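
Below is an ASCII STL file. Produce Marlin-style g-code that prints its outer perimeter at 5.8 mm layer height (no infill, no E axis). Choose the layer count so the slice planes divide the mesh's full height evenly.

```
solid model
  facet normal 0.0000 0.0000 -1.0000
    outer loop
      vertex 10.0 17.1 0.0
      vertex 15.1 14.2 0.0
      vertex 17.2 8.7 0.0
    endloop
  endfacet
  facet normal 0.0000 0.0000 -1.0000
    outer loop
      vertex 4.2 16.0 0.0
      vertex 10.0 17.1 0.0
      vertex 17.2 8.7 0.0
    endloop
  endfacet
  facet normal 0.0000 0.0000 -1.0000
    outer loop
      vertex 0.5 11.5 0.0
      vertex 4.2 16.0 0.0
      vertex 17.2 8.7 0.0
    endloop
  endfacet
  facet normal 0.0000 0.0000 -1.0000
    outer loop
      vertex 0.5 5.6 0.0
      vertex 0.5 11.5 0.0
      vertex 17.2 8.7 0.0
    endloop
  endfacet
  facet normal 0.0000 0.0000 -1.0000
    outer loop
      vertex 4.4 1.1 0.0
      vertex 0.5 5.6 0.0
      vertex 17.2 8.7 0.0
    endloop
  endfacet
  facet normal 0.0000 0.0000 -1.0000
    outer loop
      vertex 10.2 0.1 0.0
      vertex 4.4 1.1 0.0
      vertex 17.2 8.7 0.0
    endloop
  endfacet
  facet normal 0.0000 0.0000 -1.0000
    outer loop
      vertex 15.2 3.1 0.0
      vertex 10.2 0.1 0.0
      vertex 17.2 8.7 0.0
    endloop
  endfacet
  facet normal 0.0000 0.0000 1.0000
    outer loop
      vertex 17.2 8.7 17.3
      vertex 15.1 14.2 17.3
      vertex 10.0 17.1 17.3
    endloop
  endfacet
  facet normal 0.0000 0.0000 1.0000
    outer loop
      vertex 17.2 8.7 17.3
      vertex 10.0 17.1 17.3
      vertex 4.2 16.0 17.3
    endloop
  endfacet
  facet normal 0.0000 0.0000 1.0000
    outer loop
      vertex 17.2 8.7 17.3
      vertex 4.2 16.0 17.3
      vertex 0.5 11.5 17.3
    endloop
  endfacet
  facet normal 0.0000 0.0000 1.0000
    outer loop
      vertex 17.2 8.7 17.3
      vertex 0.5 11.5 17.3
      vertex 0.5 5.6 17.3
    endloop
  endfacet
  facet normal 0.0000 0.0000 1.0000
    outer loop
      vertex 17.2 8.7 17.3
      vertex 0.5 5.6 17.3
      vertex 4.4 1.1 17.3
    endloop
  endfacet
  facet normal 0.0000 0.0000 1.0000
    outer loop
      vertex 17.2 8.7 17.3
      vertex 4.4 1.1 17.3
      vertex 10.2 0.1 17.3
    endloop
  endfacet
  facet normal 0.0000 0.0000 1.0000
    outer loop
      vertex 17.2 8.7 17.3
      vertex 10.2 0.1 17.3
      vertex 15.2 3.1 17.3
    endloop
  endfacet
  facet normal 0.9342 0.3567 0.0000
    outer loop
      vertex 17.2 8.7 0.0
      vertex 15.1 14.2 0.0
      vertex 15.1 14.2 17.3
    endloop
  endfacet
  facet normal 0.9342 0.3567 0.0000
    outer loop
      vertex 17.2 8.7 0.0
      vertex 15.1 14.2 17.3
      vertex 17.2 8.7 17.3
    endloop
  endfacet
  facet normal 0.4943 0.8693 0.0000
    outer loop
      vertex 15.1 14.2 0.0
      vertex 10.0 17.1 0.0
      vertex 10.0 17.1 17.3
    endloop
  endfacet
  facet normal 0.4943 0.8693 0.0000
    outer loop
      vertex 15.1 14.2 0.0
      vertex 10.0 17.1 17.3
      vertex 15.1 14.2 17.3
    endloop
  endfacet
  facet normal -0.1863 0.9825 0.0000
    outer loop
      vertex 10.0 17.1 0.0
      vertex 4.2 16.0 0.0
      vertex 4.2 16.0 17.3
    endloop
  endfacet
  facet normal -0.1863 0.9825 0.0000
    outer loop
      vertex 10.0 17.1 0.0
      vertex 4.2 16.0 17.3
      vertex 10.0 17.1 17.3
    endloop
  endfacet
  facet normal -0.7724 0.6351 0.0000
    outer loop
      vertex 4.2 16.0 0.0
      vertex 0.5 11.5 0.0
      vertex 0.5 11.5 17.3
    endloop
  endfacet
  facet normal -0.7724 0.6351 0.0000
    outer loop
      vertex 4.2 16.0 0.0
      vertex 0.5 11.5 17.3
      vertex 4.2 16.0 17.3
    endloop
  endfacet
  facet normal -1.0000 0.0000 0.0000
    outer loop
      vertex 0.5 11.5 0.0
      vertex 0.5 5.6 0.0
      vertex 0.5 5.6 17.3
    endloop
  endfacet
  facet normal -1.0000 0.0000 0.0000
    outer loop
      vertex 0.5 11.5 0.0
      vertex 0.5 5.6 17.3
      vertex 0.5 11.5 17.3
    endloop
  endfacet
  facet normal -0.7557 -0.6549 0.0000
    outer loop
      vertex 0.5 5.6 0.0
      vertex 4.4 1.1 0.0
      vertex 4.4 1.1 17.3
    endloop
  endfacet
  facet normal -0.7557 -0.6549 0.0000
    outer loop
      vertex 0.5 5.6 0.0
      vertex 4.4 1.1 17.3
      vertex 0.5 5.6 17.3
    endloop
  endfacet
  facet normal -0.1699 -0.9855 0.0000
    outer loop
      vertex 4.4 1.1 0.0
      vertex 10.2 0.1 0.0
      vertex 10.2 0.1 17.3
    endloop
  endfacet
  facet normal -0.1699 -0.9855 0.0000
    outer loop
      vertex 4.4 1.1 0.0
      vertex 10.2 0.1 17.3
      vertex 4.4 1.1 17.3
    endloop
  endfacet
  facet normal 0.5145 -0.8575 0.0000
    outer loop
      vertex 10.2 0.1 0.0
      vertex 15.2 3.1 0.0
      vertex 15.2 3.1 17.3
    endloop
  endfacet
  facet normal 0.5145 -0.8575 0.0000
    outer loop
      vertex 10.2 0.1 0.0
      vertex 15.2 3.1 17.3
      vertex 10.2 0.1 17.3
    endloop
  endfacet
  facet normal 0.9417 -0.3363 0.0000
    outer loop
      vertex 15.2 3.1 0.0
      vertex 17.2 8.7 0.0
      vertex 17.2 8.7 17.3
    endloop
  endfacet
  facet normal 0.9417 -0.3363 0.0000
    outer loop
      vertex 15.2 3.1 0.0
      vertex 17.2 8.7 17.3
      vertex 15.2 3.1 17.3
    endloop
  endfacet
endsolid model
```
; perimeter-only toolpath
G21 ; units = mm
G90 ; absolute positioning
G28 ; home
; layer 1
G0 Z5.8
G0 X17.2 Y8.7
G1 X15.1 Y14.2
G1 X10.0 Y17.1
G1 X4.2 Y16.0
G1 X0.5 Y11.5
G1 X0.5 Y5.6
G1 X4.4 Y1.1
G1 X10.2 Y0.1
G1 X15.2 Y3.1
G1 X17.2 Y8.7
; layer 2
G0 Z11.5
G0 X17.2 Y8.7
G1 X15.1 Y14.2
G1 X10.0 Y17.1
G1 X4.2 Y16.0
G1 X0.5 Y11.5
G1 X0.5 Y5.6
G1 X4.4 Y1.1
G1 X10.2 Y0.1
G1 X15.2 Y3.1
G1 X17.2 Y8.7
; layer 3
G0 Z17.3
G0 X17.2 Y8.7
G1 X15.1 Y14.2
G1 X10.0 Y17.1
G1 X4.2 Y16.0
G1 X0.5 Y11.5
G1 X0.5 Y5.6
G1 X4.4 Y1.1
G1 X10.2 Y0.1
G1 X15.2 Y3.1
G1 X17.2 Y8.7
M2 ; end

The solid is a regular 9-sided prism (a cylinder approximated with 9 flat sides), circumscribed radius ≈ 8.6 mm, height ≈ 17.3 mm. Slicing at Δz = 5.8 mm — 3 equal slices spanning the solid's height, so layer i sits at z = i·h/3 — gives 3 non-empty perimeters. Each is a 9-segment closed polygon; G0 lifts to the layer z and rapids to the start vertex, then G1 traces the edges.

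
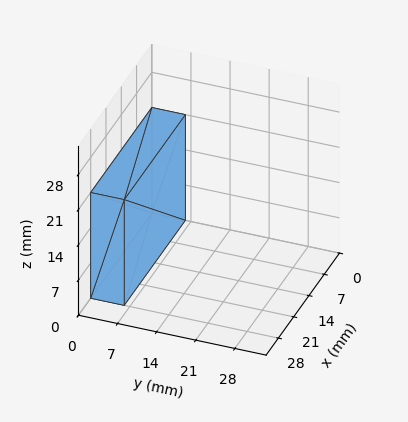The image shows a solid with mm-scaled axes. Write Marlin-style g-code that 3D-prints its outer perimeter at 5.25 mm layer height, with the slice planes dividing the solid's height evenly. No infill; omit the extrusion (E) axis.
Reading the render: the shape is a rectangular box, roughly 28 × 6 mm footprint and 21 mm tall (dimensions read to the nearest mm from the axis ticks). For the g-code, the solid's height is divided into equal slices at the stated Δz and each level perimeter traced with G1 moves after a G0 lift.

; perimeter-only toolpath
G21 ; units = mm
G90 ; absolute positioning
G28 ; home
; layer 1
G0 Z5.25
G0 X0.00 Y0.00
G1 X28.00 Y0.00
G1 X28.00 Y6.00
G1 X0.00 Y6.00
G1 X0.00 Y0.00
; layer 2
G0 Z10.50
G0 X0.00 Y0.00
G1 X28.00 Y0.00
G1 X28.00 Y6.00
G1 X0.00 Y6.00
G1 X0.00 Y0.00
; layer 3
G0 Z15.75
G0 X0.00 Y0.00
G1 X28.00 Y0.00
G1 X28.00 Y6.00
G1 X0.00 Y6.00
G1 X0.00 Y0.00
; layer 4
G0 Z21.00
G0 X0.00 Y0.00
G1 X28.00 Y0.00
G1 X28.00 Y6.00
G1 X0.00 Y6.00
G1 X0.00 Y0.00
M2 ; end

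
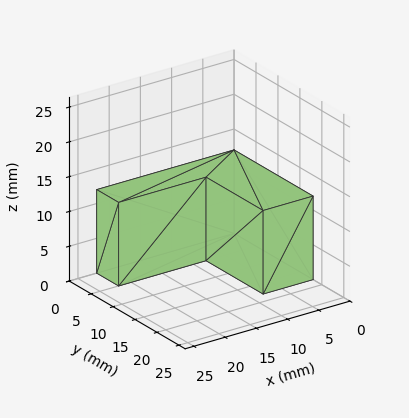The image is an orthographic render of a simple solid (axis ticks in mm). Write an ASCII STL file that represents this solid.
Reading the render: the shape is an L-shaped prism: outer 22 × 18 mm, arm thicknesses ≈ 5 mm (horizontal) and 8 mm (vertical), extruded 12 mm in z (dimensions read to the nearest mm from the axis ticks). For the STL, each face is triangulated and given an outward normal.

solid part
  facet normal 0.0000 0.0000 -1.0000
    outer loop
      vertex 22.0 5.0 0.0
      vertex 22.0 0.0 0.0
      vertex 0.0 0.0 0.0
    endloop
  endfacet
  facet normal 0.0000 0.0000 -1.0000
    outer loop
      vertex 8.0 5.0 0.0
      vertex 22.0 5.0 0.0
      vertex 0.0 0.0 0.0
    endloop
  endfacet
  facet normal 0.0000 0.0000 -1.0000
    outer loop
      vertex 8.0 18.0 0.0
      vertex 8.0 5.0 0.0
      vertex 0.0 0.0 0.0
    endloop
  endfacet
  facet normal 0.0000 0.0000 -1.0000
    outer loop
      vertex 0.0 18.0 0.0
      vertex 8.0 18.0 0.0
      vertex 0.0 0.0 0.0
    endloop
  endfacet
  facet normal 0.0000 0.0000 1.0000
    outer loop
      vertex 0.0 0.0 12.0
      vertex 22.0 0.0 12.0
      vertex 22.0 5.0 12.0
    endloop
  endfacet
  facet normal 0.0000 0.0000 1.0000
    outer loop
      vertex 0.0 0.0 12.0
      vertex 22.0 5.0 12.0
      vertex 8.0 5.0 12.0
    endloop
  endfacet
  facet normal 0.0000 0.0000 1.0000
    outer loop
      vertex 0.0 0.0 12.0
      vertex 8.0 5.0 12.0
      vertex 8.0 18.0 12.0
    endloop
  endfacet
  facet normal 0.0000 0.0000 1.0000
    outer loop
      vertex 0.0 0.0 12.0
      vertex 8.0 18.0 12.0
      vertex 0.0 18.0 12.0
    endloop
  endfacet
  facet normal 0.0000 -1.0000 0.0000
    outer loop
      vertex 0.0 0.0 0.0
      vertex 22.0 0.0 0.0
      vertex 22.0 0.0 12.0
    endloop
  endfacet
  facet normal 0.0000 -1.0000 0.0000
    outer loop
      vertex 0.0 0.0 0.0
      vertex 22.0 0.0 12.0
      vertex 0.0 0.0 12.0
    endloop
  endfacet
  facet normal 1.0000 0.0000 0.0000
    outer loop
      vertex 22.0 0.0 0.0
      vertex 22.0 5.0 0.0
      vertex 22.0 5.0 12.0
    endloop
  endfacet
  facet normal 1.0000 0.0000 0.0000
    outer loop
      vertex 22.0 0.0 0.0
      vertex 22.0 5.0 12.0
      vertex 22.0 0.0 12.0
    endloop
  endfacet
  facet normal 0.0000 1.0000 0.0000
    outer loop
      vertex 22.0 5.0 0.0
      vertex 8.0 5.0 0.0
      vertex 8.0 5.0 12.0
    endloop
  endfacet
  facet normal 0.0000 1.0000 0.0000
    outer loop
      vertex 22.0 5.0 0.0
      vertex 8.0 5.0 12.0
      vertex 22.0 5.0 12.0
    endloop
  endfacet
  facet normal 1.0000 0.0000 0.0000
    outer loop
      vertex 8.0 5.0 0.0
      vertex 8.0 18.0 0.0
      vertex 8.0 18.0 12.0
    endloop
  endfacet
  facet normal 1.0000 0.0000 0.0000
    outer loop
      vertex 8.0 5.0 0.0
      vertex 8.0 18.0 12.0
      vertex 8.0 5.0 12.0
    endloop
  endfacet
  facet normal 0.0000 1.0000 0.0000
    outer loop
      vertex 8.0 18.0 0.0
      vertex 0.0 18.0 0.0
      vertex 0.0 18.0 12.0
    endloop
  endfacet
  facet normal 0.0000 1.0000 0.0000
    outer loop
      vertex 8.0 18.0 0.0
      vertex 0.0 18.0 12.0
      vertex 8.0 18.0 12.0
    endloop
  endfacet
  facet normal -1.0000 0.0000 0.0000
    outer loop
      vertex 0.0 18.0 0.0
      vertex 0.0 0.0 0.0
      vertex 0.0 0.0 12.0
    endloop
  endfacet
  facet normal -1.0000 0.0000 0.0000
    outer loop
      vertex 0.0 18.0 0.0
      vertex 0.0 0.0 12.0
      vertex 0.0 18.0 12.0
    endloop
  endfacet
endsolid part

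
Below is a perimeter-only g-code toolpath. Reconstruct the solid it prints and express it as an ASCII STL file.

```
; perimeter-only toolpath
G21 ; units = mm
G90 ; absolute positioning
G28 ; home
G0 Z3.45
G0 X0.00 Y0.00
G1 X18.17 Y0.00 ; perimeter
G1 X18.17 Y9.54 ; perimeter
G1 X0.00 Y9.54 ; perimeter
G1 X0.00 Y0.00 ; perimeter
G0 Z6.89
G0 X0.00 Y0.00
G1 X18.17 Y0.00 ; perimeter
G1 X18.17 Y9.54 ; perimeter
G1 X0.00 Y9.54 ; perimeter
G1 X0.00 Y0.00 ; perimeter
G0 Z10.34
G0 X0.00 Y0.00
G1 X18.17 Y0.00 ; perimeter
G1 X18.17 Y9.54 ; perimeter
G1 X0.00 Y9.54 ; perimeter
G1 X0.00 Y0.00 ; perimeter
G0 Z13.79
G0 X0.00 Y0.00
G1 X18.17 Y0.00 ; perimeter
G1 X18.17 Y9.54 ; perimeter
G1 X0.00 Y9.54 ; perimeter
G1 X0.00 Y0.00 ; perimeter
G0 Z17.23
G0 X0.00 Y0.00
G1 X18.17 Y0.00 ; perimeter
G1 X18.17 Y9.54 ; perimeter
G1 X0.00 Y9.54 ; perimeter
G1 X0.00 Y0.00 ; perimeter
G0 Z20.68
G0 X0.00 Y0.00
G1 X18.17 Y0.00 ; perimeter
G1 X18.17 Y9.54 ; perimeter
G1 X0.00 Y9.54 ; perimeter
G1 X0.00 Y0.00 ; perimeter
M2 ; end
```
solid part
  facet normal 0.0000 0.0000 -1.0000
    outer loop
      vertex 18.17 9.54 0.00
      vertex 18.17 0.00 0.00
      vertex 0.00 0.00 0.00
    endloop
  endfacet
  facet normal 0.0000 0.0000 -1.0000
    outer loop
      vertex 0.00 9.54 0.00
      vertex 18.17 9.54 0.00
      vertex 0.00 0.00 0.00
    endloop
  endfacet
  facet normal 0.0000 0.0000 1.0000
    outer loop
      vertex 0.00 0.00 20.68
      vertex 18.17 0.00 20.68
      vertex 18.17 9.54 20.68
    endloop
  endfacet
  facet normal 0.0000 0.0000 1.0000
    outer loop
      vertex 0.00 0.00 20.68
      vertex 18.17 9.54 20.68
      vertex 0.00 9.54 20.68
    endloop
  endfacet
  facet normal 0.0000 -1.0000 0.0000
    outer loop
      vertex 0.00 0.00 0.00
      vertex 18.17 0.00 0.00
      vertex 18.17 0.00 20.68
    endloop
  endfacet
  facet normal 0.0000 -1.0000 0.0000
    outer loop
      vertex 0.00 0.00 0.00
      vertex 18.17 0.00 20.68
      vertex 0.00 0.00 20.68
    endloop
  endfacet
  facet normal 0.0000 1.0000 0.0000
    outer loop
      vertex 18.17 9.54 20.68
      vertex 18.17 9.54 0.00
      vertex 0.00 9.54 0.00
    endloop
  endfacet
  facet normal 0.0000 1.0000 0.0000
    outer loop
      vertex 0.00 9.54 20.68
      vertex 18.17 9.54 20.68
      vertex 0.00 9.54 0.00
    endloop
  endfacet
  facet normal -1.0000 0.0000 0.0000
    outer loop
      vertex 0.00 9.54 20.68
      vertex 0.00 9.54 0.00
      vertex 0.00 0.00 0.00
    endloop
  endfacet
  facet normal -1.0000 0.0000 0.0000
    outer loop
      vertex 0.00 0.00 20.68
      vertex 0.00 9.54 20.68
      vertex 0.00 0.00 0.00
    endloop
  endfacet
  facet normal 1.0000 0.0000 0.0000
    outer loop
      vertex 18.17 0.00 0.00
      vertex 18.17 9.54 0.00
      vertex 18.17 9.54 20.68
    endloop
  endfacet
  facet normal 1.0000 0.0000 0.0000
    outer loop
      vertex 18.17 0.00 0.00
      vertex 18.17 9.54 20.68
      vertex 18.17 0.00 20.68
    endloop
  endfacet
endsolid part

The G0 Z moves step by Δz≈3.45 mm. Every layer's G1 loop is the same polygon, so the solid is a straight extrusion of it from z=0 to z≈20.7. Closing with flat bottom and top caps and triangulating gives 12 facets — a rectangular box, roughly 18.2 × 9.54 mm footprint and 20.7 mm tall.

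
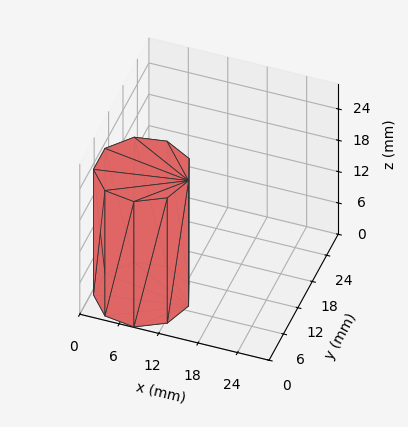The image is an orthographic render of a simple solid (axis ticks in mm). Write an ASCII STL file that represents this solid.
Reading the render: the shape is a regular 9-sided prism (a cylinder approximated with 9 flat sides), circumscribed radius ≈ 7 mm, height ≈ 24 mm (dimensions read to the nearest mm from the axis ticks). For the STL, each face is triangulated and given an outward normal.

solid part
  facet normal 0.0000 0.0000 -1.0000
    outer loop
      vertex 8.2 13.9 0.0
      vertex 12.4 11.5 0.0
      vertex 14.0 7.0 0.0
    endloop
  endfacet
  facet normal 0.0000 0.0000 -1.0000
    outer loop
      vertex 3.5 13.1 0.0
      vertex 8.2 13.9 0.0
      vertex 14.0 7.0 0.0
    endloop
  endfacet
  facet normal 0.0000 0.0000 -1.0000
    outer loop
      vertex 0.4 9.4 0.0
      vertex 3.5 13.1 0.0
      vertex 14.0 7.0 0.0
    endloop
  endfacet
  facet normal 0.0000 0.0000 -1.0000
    outer loop
      vertex 0.4 4.6 0.0
      vertex 0.4 9.4 0.0
      vertex 14.0 7.0 0.0
    endloop
  endfacet
  facet normal 0.0000 0.0000 -1.0000
    outer loop
      vertex 3.5 0.9 0.0
      vertex 0.4 4.6 0.0
      vertex 14.0 7.0 0.0
    endloop
  endfacet
  facet normal 0.0000 0.0000 -1.0000
    outer loop
      vertex 8.2 0.1 0.0
      vertex 3.5 0.9 0.0
      vertex 14.0 7.0 0.0
    endloop
  endfacet
  facet normal 0.0000 0.0000 -1.0000
    outer loop
      vertex 12.4 2.5 0.0
      vertex 8.2 0.1 0.0
      vertex 14.0 7.0 0.0
    endloop
  endfacet
  facet normal 0.0000 0.0000 1.0000
    outer loop
      vertex 14.0 7.0 24.0
      vertex 12.4 11.5 24.0
      vertex 8.2 13.9 24.0
    endloop
  endfacet
  facet normal 0.0000 0.0000 1.0000
    outer loop
      vertex 14.0 7.0 24.0
      vertex 8.2 13.9 24.0
      vertex 3.5 13.1 24.0
    endloop
  endfacet
  facet normal 0.0000 0.0000 1.0000
    outer loop
      vertex 14.0 7.0 24.0
      vertex 3.5 13.1 24.0
      vertex 0.4 9.4 24.0
    endloop
  endfacet
  facet normal 0.0000 0.0000 1.0000
    outer loop
      vertex 14.0 7.0 24.0
      vertex 0.4 9.4 24.0
      vertex 0.4 4.6 24.0
    endloop
  endfacet
  facet normal 0.0000 0.0000 1.0000
    outer loop
      vertex 14.0 7.0 24.0
      vertex 0.4 4.6 24.0
      vertex 3.5 0.9 24.0
    endloop
  endfacet
  facet normal 0.0000 0.0000 1.0000
    outer loop
      vertex 14.0 7.0 24.0
      vertex 3.5 0.9 24.0
      vertex 8.2 0.1 24.0
    endloop
  endfacet
  facet normal 0.0000 0.0000 1.0000
    outer loop
      vertex 14.0 7.0 24.0
      vertex 8.2 0.1 24.0
      vertex 12.4 2.5 24.0
    endloop
  endfacet
  facet normal 0.9422 0.3350 0.0000
    outer loop
      vertex 14.0 7.0 0.0
      vertex 12.4 11.5 0.0
      vertex 12.4 11.5 24.0
    endloop
  endfacet
  facet normal 0.9422 0.3350 0.0000
    outer loop
      vertex 14.0 7.0 0.0
      vertex 12.4 11.5 24.0
      vertex 14.0 7.0 24.0
    endloop
  endfacet
  facet normal 0.4961 0.8682 0.0000
    outer loop
      vertex 12.4 11.5 0.0
      vertex 8.2 13.9 0.0
      vertex 8.2 13.9 24.0
    endloop
  endfacet
  facet normal 0.4961 0.8682 0.0000
    outer loop
      vertex 12.4 11.5 0.0
      vertex 8.2 13.9 24.0
      vertex 12.4 11.5 24.0
    endloop
  endfacet
  facet normal -0.1678 0.9858 0.0000
    outer loop
      vertex 8.2 13.9 0.0
      vertex 3.5 13.1 0.0
      vertex 3.5 13.1 24.0
    endloop
  endfacet
  facet normal -0.1678 0.9858 0.0000
    outer loop
      vertex 8.2 13.9 0.0
      vertex 3.5 13.1 24.0
      vertex 8.2 13.9 24.0
    endloop
  endfacet
  facet normal -0.7665 0.6422 0.0000
    outer loop
      vertex 3.5 13.1 0.0
      vertex 0.4 9.4 0.0
      vertex 0.4 9.4 24.0
    endloop
  endfacet
  facet normal -0.7665 0.6422 0.0000
    outer loop
      vertex 3.5 13.1 0.0
      vertex 0.4 9.4 24.0
      vertex 3.5 13.1 24.0
    endloop
  endfacet
  facet normal -1.0000 0.0000 0.0000
    outer loop
      vertex 0.4 9.4 0.0
      vertex 0.4 4.6 0.0
      vertex 0.4 4.6 24.0
    endloop
  endfacet
  facet normal -1.0000 0.0000 0.0000
    outer loop
      vertex 0.4 9.4 0.0
      vertex 0.4 4.6 24.0
      vertex 0.4 9.4 24.0
    endloop
  endfacet
  facet normal -0.7665 -0.6422 0.0000
    outer loop
      vertex 0.4 4.6 0.0
      vertex 3.5 0.9 0.0
      vertex 3.5 0.9 24.0
    endloop
  endfacet
  facet normal -0.7665 -0.6422 0.0000
    outer loop
      vertex 0.4 4.6 0.0
      vertex 3.5 0.9 24.0
      vertex 0.4 4.6 24.0
    endloop
  endfacet
  facet normal -0.1678 -0.9858 0.0000
    outer loop
      vertex 3.5 0.9 0.0
      vertex 8.2 0.1 0.0
      vertex 8.2 0.1 24.0
    endloop
  endfacet
  facet normal -0.1678 -0.9858 0.0000
    outer loop
      vertex 3.5 0.9 0.0
      vertex 8.2 0.1 24.0
      vertex 3.5 0.9 24.0
    endloop
  endfacet
  facet normal 0.4961 -0.8682 0.0000
    outer loop
      vertex 8.2 0.1 0.0
      vertex 12.4 2.5 0.0
      vertex 12.4 2.5 24.0
    endloop
  endfacet
  facet normal 0.4961 -0.8682 0.0000
    outer loop
      vertex 8.2 0.1 0.0
      vertex 12.4 2.5 24.0
      vertex 8.2 0.1 24.0
    endloop
  endfacet
  facet normal 0.9422 -0.3350 0.0000
    outer loop
      vertex 12.4 2.5 0.0
      vertex 14.0 7.0 0.0
      vertex 14.0 7.0 24.0
    endloop
  endfacet
  facet normal 0.9422 -0.3350 0.0000
    outer loop
      vertex 12.4 2.5 0.0
      vertex 14.0 7.0 24.0
      vertex 12.4 2.5 24.0
    endloop
  endfacet
endsolid part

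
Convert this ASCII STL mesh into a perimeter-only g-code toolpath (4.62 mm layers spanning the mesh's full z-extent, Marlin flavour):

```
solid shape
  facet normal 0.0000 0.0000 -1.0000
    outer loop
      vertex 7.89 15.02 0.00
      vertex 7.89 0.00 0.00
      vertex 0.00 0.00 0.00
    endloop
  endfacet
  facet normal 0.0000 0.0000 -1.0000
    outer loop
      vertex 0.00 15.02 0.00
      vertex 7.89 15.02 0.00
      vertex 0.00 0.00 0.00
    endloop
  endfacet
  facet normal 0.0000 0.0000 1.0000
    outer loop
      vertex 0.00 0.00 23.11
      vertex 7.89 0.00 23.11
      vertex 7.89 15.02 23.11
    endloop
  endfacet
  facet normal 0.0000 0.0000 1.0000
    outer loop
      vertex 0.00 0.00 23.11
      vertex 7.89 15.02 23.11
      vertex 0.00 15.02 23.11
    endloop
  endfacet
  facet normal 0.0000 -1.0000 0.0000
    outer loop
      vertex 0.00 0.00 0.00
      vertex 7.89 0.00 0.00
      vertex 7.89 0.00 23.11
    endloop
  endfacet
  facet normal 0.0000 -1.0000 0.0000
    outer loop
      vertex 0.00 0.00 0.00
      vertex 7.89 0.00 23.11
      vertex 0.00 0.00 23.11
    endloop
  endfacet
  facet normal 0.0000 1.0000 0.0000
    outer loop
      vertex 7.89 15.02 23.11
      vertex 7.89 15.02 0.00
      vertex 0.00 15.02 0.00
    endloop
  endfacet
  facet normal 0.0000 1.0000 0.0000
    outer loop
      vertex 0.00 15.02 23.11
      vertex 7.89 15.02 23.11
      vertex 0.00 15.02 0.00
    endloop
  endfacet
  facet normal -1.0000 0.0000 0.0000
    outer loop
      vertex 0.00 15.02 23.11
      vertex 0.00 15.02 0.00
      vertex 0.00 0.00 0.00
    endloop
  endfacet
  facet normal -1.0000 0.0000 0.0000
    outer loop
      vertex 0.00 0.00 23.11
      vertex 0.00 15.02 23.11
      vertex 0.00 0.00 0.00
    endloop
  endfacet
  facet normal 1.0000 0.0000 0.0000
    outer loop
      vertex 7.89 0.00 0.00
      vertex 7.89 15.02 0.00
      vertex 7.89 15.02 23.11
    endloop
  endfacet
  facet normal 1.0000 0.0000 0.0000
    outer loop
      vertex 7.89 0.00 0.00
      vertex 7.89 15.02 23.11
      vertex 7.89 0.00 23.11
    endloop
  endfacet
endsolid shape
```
; perimeter-only toolpath
G21 ; units = mm
G90 ; absolute positioning
G28 ; home
; layer 1
G0 Z4.62
G0 X0.00 Y0.00
G1 X7.89 Y0.00
G1 X7.89 Y15.02
G1 X0.00 Y15.02
G1 X0.00 Y0.00
; layer 2
G0 Z9.24
G0 X0.00 Y0.00
G1 X7.89 Y0.00
G1 X7.89 Y15.02
G1 X0.00 Y15.02
G1 X0.00 Y0.00
; layer 3
G0 Z13.87
G0 X0.00 Y0.00
G1 X7.89 Y0.00
G1 X7.89 Y15.02
G1 X0.00 Y15.02
G1 X0.00 Y0.00
; layer 4
G0 Z18.49
G0 X0.00 Y0.00
G1 X7.89 Y0.00
G1 X7.89 Y15.02
G1 X0.00 Y15.02
G1 X0.00 Y0.00
; layer 5
G0 Z23.11
G0 X0.00 Y0.00
G1 X7.89 Y0.00
G1 X7.89 Y15.02
G1 X0.00 Y15.02
G1 X0.00 Y0.00
M2 ; end

The solid is a rectangular box, roughly 7.89 × 15 mm footprint and 23.1 mm tall. Slicing at Δz = 4.62 mm — 5 equal slices spanning the solid's height, so layer i sits at z = i·h/5 — gives 5 non-empty perimeters. Each is a 4-segment closed polygon; G0 lifts to the layer z and rapids to the start vertex, then G1 traces the edges.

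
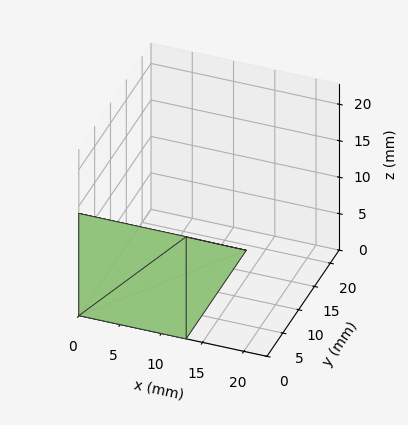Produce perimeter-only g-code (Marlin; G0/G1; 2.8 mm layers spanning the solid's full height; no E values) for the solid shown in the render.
Reading the render: the shape is a wedge (ramp): 13 × 19 mm base, rising to 14 mm along the y=0 edge and sloping linearly to z=0 at y=19 (dimensions read to the nearest mm from the axis ticks). For the g-code, the solid's height is divided into equal slices at the stated Δz and each level perimeter traced with G1 moves after a G0 lift.

; perimeter-only toolpath
G21 ; units = mm
G90 ; absolute positioning
G28 ; home
; layer 1
G0 Z2.8
G0 X0.0 Y0.0
G1 X13.0 Y0.0
G1 X13.0 Y15.2
G1 X0.0 Y15.2
G1 X0.0 Y0.0
; layer 2
G0 Z5.6
G0 X0.0 Y0.0
G1 X13.0 Y0.0
G1 X13.0 Y11.4
G1 X0.0 Y11.4
G1 X0.0 Y0.0
; layer 3
G0 Z8.4
G0 X0.0 Y0.0
G1 X13.0 Y0.0
G1 X13.0 Y7.6
G1 X0.0 Y7.6
G1 X0.0 Y0.0
; layer 4
G0 Z11.2
G0 X0.0 Y0.0
G1 X13.0 Y0.0
G1 X13.0 Y3.8
G1 X0.0 Y3.8
G1 X0.0 Y0.0
M2 ; end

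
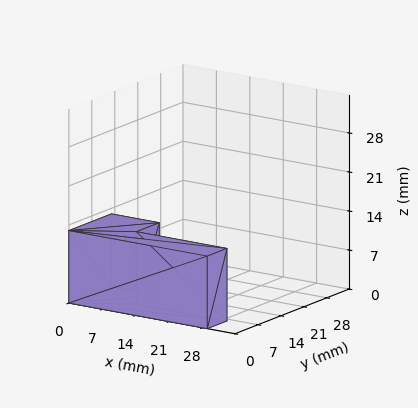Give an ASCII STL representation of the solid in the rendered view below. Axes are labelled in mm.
Reading the render: the shape is an L-shaped prism: outer 29 × 13 mm, arm thicknesses ≈ 6 mm (horizontal) and 10 mm (vertical), extruded 13 mm in z (dimensions read to the nearest mm from the axis ticks). For the STL, each face is triangulated and given an outward normal.

solid part
  facet normal 0.0000 0.0000 -1.0000
    outer loop
      vertex 29.0 6.0 0.0
      vertex 29.0 0.0 0.0
      vertex 0.0 0.0 0.0
    endloop
  endfacet
  facet normal 0.0000 0.0000 -1.0000
    outer loop
      vertex 10.0 6.0 0.0
      vertex 29.0 6.0 0.0
      vertex 0.0 0.0 0.0
    endloop
  endfacet
  facet normal 0.0000 0.0000 -1.0000
    outer loop
      vertex 10.0 13.0 0.0
      vertex 10.0 6.0 0.0
      vertex 0.0 0.0 0.0
    endloop
  endfacet
  facet normal 0.0000 0.0000 -1.0000
    outer loop
      vertex 0.0 13.0 0.0
      vertex 10.0 13.0 0.0
      vertex 0.0 0.0 0.0
    endloop
  endfacet
  facet normal 0.0000 0.0000 1.0000
    outer loop
      vertex 0.0 0.0 13.0
      vertex 29.0 0.0 13.0
      vertex 29.0 6.0 13.0
    endloop
  endfacet
  facet normal 0.0000 0.0000 1.0000
    outer loop
      vertex 0.0 0.0 13.0
      vertex 29.0 6.0 13.0
      vertex 10.0 6.0 13.0
    endloop
  endfacet
  facet normal 0.0000 0.0000 1.0000
    outer loop
      vertex 0.0 0.0 13.0
      vertex 10.0 6.0 13.0
      vertex 10.0 13.0 13.0
    endloop
  endfacet
  facet normal 0.0000 0.0000 1.0000
    outer loop
      vertex 0.0 0.0 13.0
      vertex 10.0 13.0 13.0
      vertex 0.0 13.0 13.0
    endloop
  endfacet
  facet normal 0.0000 -1.0000 0.0000
    outer loop
      vertex 0.0 0.0 0.0
      vertex 29.0 0.0 0.0
      vertex 29.0 0.0 13.0
    endloop
  endfacet
  facet normal 0.0000 -1.0000 0.0000
    outer loop
      vertex 0.0 0.0 0.0
      vertex 29.0 0.0 13.0
      vertex 0.0 0.0 13.0
    endloop
  endfacet
  facet normal 1.0000 0.0000 0.0000
    outer loop
      vertex 29.0 0.0 0.0
      vertex 29.0 6.0 0.0
      vertex 29.0 6.0 13.0
    endloop
  endfacet
  facet normal 1.0000 0.0000 0.0000
    outer loop
      vertex 29.0 0.0 0.0
      vertex 29.0 6.0 13.0
      vertex 29.0 0.0 13.0
    endloop
  endfacet
  facet normal 0.0000 1.0000 0.0000
    outer loop
      vertex 29.0 6.0 0.0
      vertex 10.0 6.0 0.0
      vertex 10.0 6.0 13.0
    endloop
  endfacet
  facet normal 0.0000 1.0000 0.0000
    outer loop
      vertex 29.0 6.0 0.0
      vertex 10.0 6.0 13.0
      vertex 29.0 6.0 13.0
    endloop
  endfacet
  facet normal 1.0000 0.0000 0.0000
    outer loop
      vertex 10.0 6.0 0.0
      vertex 10.0 13.0 0.0
      vertex 10.0 13.0 13.0
    endloop
  endfacet
  facet normal 1.0000 0.0000 0.0000
    outer loop
      vertex 10.0 6.0 0.0
      vertex 10.0 13.0 13.0
      vertex 10.0 6.0 13.0
    endloop
  endfacet
  facet normal 0.0000 1.0000 0.0000
    outer loop
      vertex 10.0 13.0 0.0
      vertex 0.0 13.0 0.0
      vertex 0.0 13.0 13.0
    endloop
  endfacet
  facet normal 0.0000 1.0000 0.0000
    outer loop
      vertex 10.0 13.0 0.0
      vertex 0.0 13.0 13.0
      vertex 10.0 13.0 13.0
    endloop
  endfacet
  facet normal -1.0000 0.0000 0.0000
    outer loop
      vertex 0.0 13.0 0.0
      vertex 0.0 0.0 0.0
      vertex 0.0 0.0 13.0
    endloop
  endfacet
  facet normal -1.0000 0.0000 0.0000
    outer loop
      vertex 0.0 13.0 0.0
      vertex 0.0 0.0 13.0
      vertex 0.0 13.0 13.0
    endloop
  endfacet
endsolid part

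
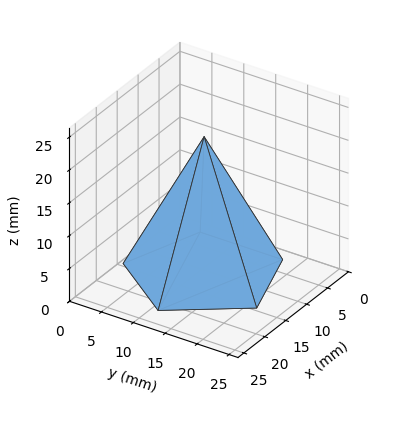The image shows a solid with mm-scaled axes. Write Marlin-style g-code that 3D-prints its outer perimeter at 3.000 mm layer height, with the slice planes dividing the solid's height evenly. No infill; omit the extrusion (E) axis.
Reading the render: the shape is a regular 5-sided pyramid, base circumscribed radius ≈ 11 mm, apex at z ≈ 21 mm (dimensions read to the nearest mm from the axis ticks). For the g-code, the solid's height is divided into equal slices at the stated Δz and each level perimeter traced with G1 moves after a G0 lift.

; perimeter-only toolpath
G21 ; units = mm
G90 ; absolute positioning
G28 ; home
; layer 1
G0 Z3.000
G0 X20.429 Y11.000
G1 X13.913 Y19.967
G1 X3.372 Y16.542
G1 X3.372 Y5.458
G1 X13.913 Y2.033
G1 X20.429 Y11.000
; layer 2
G0 Z6.000
G0 X18.857 Y11.000
G1 X13.428 Y18.473
G1 X4.644 Y15.619
G1 X4.644 Y6.381
G1 X13.428 Y3.527
G1 X18.857 Y11.000
; layer 3
G0 Z9.000
G0 X17.286 Y11.000
G1 X12.942 Y16.978
G1 X5.915 Y14.695
G1 X5.915 Y7.305
G1 X12.942 Y5.022
G1 X17.286 Y11.000
; layer 4
G0 Z12.000
G0 X15.714 Y11.000
G1 X12.457 Y15.484
G1 X7.186 Y13.771
G1 X7.186 Y8.229
G1 X12.457 Y6.516
G1 X15.714 Y11.000
; layer 5
G0 Z15.000
G0 X14.143 Y11.000
G1 X11.971 Y13.989
G1 X8.457 Y12.847
G1 X8.457 Y9.153
G1 X11.971 Y8.011
G1 X14.143 Y11.000
; layer 6
G0 Z18.000
G0 X12.571 Y11.000
G1 X11.486 Y12.495
G1 X9.729 Y11.924
G1 X9.729 Y10.076
G1 X11.486 Y9.505
G1 X12.571 Y11.000
M2 ; end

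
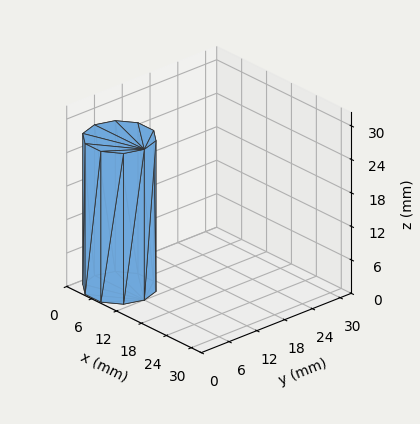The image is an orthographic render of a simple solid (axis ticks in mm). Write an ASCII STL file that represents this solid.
Reading the render: the shape is a regular 10-sided prism (a cylinder approximated with 10 flat sides), circumscribed radius ≈ 6 mm, height ≈ 27 mm (dimensions read to the nearest mm from the axis ticks). For the STL, each face is triangulated and given an outward normal.

solid part
  facet normal 0.0000 0.0000 -1.0000
    outer loop
      vertex 7.9 11.7 0.0
      vertex 10.9 9.5 0.0
      vertex 12.0 6.0 0.0
    endloop
  endfacet
  facet normal 0.0000 0.0000 -1.0000
    outer loop
      vertex 4.1 11.7 0.0
      vertex 7.9 11.7 0.0
      vertex 12.0 6.0 0.0
    endloop
  endfacet
  facet normal 0.0000 0.0000 -1.0000
    outer loop
      vertex 1.1 9.5 0.0
      vertex 4.1 11.7 0.0
      vertex 12.0 6.0 0.0
    endloop
  endfacet
  facet normal 0.0000 0.0000 -1.0000
    outer loop
      vertex 0.0 6.0 0.0
      vertex 1.1 9.5 0.0
      vertex 12.0 6.0 0.0
    endloop
  endfacet
  facet normal 0.0000 0.0000 -1.0000
    outer loop
      vertex 1.1 2.5 0.0
      vertex 0.0 6.0 0.0
      vertex 12.0 6.0 0.0
    endloop
  endfacet
  facet normal 0.0000 0.0000 -1.0000
    outer loop
      vertex 4.1 0.3 0.0
      vertex 1.1 2.5 0.0
      vertex 12.0 6.0 0.0
    endloop
  endfacet
  facet normal 0.0000 0.0000 -1.0000
    outer loop
      vertex 7.9 0.3 0.0
      vertex 4.1 0.3 0.0
      vertex 12.0 6.0 0.0
    endloop
  endfacet
  facet normal 0.0000 0.0000 -1.0000
    outer loop
      vertex 10.9 2.5 0.0
      vertex 7.9 0.3 0.0
      vertex 12.0 6.0 0.0
    endloop
  endfacet
  facet normal 0.0000 0.0000 1.0000
    outer loop
      vertex 12.0 6.0 27.0
      vertex 10.9 9.5 27.0
      vertex 7.9 11.7 27.0
    endloop
  endfacet
  facet normal 0.0000 0.0000 1.0000
    outer loop
      vertex 12.0 6.0 27.0
      vertex 7.9 11.7 27.0
      vertex 4.1 11.7 27.0
    endloop
  endfacet
  facet normal 0.0000 0.0000 1.0000
    outer loop
      vertex 12.0 6.0 27.0
      vertex 4.1 11.7 27.0
      vertex 1.1 9.5 27.0
    endloop
  endfacet
  facet normal 0.0000 0.0000 1.0000
    outer loop
      vertex 12.0 6.0 27.0
      vertex 1.1 9.5 27.0
      vertex 0.0 6.0 27.0
    endloop
  endfacet
  facet normal 0.0000 0.0000 1.0000
    outer loop
      vertex 12.0 6.0 27.0
      vertex 0.0 6.0 27.0
      vertex 1.1 2.5 27.0
    endloop
  endfacet
  facet normal 0.0000 0.0000 1.0000
    outer loop
      vertex 12.0 6.0 27.0
      vertex 1.1 2.5 27.0
      vertex 4.1 0.3 27.0
    endloop
  endfacet
  facet normal 0.0000 0.0000 1.0000
    outer loop
      vertex 12.0 6.0 27.0
      vertex 4.1 0.3 27.0
      vertex 7.9 0.3 27.0
    endloop
  endfacet
  facet normal 0.0000 0.0000 1.0000
    outer loop
      vertex 12.0 6.0 27.0
      vertex 7.9 0.3 27.0
      vertex 10.9 2.5 27.0
    endloop
  endfacet
  facet normal 0.9540 0.2998 0.0000
    outer loop
      vertex 12.0 6.0 0.0
      vertex 10.9 9.5 0.0
      vertex 10.9 9.5 27.0
    endloop
  endfacet
  facet normal 0.9540 0.2998 0.0000
    outer loop
      vertex 12.0 6.0 0.0
      vertex 10.9 9.5 27.0
      vertex 12.0 6.0 27.0
    endloop
  endfacet
  facet normal 0.5914 0.8064 0.0000
    outer loop
      vertex 10.9 9.5 0.0
      vertex 7.9 11.7 0.0
      vertex 7.9 11.7 27.0
    endloop
  endfacet
  facet normal 0.5914 0.8064 0.0000
    outer loop
      vertex 10.9 9.5 0.0
      vertex 7.9 11.7 27.0
      vertex 10.9 9.5 27.0
    endloop
  endfacet
  facet normal 0.0000 1.0000 0.0000
    outer loop
      vertex 7.9 11.7 0.0
      vertex 4.1 11.7 0.0
      vertex 4.1 11.7 27.0
    endloop
  endfacet
  facet normal 0.0000 1.0000 0.0000
    outer loop
      vertex 7.9 11.7 0.0
      vertex 4.1 11.7 27.0
      vertex 7.9 11.7 27.0
    endloop
  endfacet
  facet normal -0.5914 0.8064 0.0000
    outer loop
      vertex 4.1 11.7 0.0
      vertex 1.1 9.5 0.0
      vertex 1.1 9.5 27.0
    endloop
  endfacet
  facet normal -0.5914 0.8064 0.0000
    outer loop
      vertex 4.1 11.7 0.0
      vertex 1.1 9.5 27.0
      vertex 4.1 11.7 27.0
    endloop
  endfacet
  facet normal -0.9540 0.2998 0.0000
    outer loop
      vertex 1.1 9.5 0.0
      vertex 0.0 6.0 0.0
      vertex 0.0 6.0 27.0
    endloop
  endfacet
  facet normal -0.9540 0.2998 0.0000
    outer loop
      vertex 1.1 9.5 0.0
      vertex 0.0 6.0 27.0
      vertex 1.1 9.5 27.0
    endloop
  endfacet
  facet normal -0.9540 -0.2998 0.0000
    outer loop
      vertex 0.0 6.0 0.0
      vertex 1.1 2.5 0.0
      vertex 1.1 2.5 27.0
    endloop
  endfacet
  facet normal -0.9540 -0.2998 0.0000
    outer loop
      vertex 0.0 6.0 0.0
      vertex 1.1 2.5 27.0
      vertex 0.0 6.0 27.0
    endloop
  endfacet
  facet normal -0.5914 -0.8064 0.0000
    outer loop
      vertex 1.1 2.5 0.0
      vertex 4.1 0.3 0.0
      vertex 4.1 0.3 27.0
    endloop
  endfacet
  facet normal -0.5914 -0.8064 0.0000
    outer loop
      vertex 1.1 2.5 0.0
      vertex 4.1 0.3 27.0
      vertex 1.1 2.5 27.0
    endloop
  endfacet
  facet normal 0.0000 -1.0000 0.0000
    outer loop
      vertex 4.1 0.3 0.0
      vertex 7.9 0.3 0.0
      vertex 7.9 0.3 27.0
    endloop
  endfacet
  facet normal 0.0000 -1.0000 0.0000
    outer loop
      vertex 4.1 0.3 0.0
      vertex 7.9 0.3 27.0
      vertex 4.1 0.3 27.0
    endloop
  endfacet
  facet normal 0.5914 -0.8064 0.0000
    outer loop
      vertex 7.9 0.3 0.0
      vertex 10.9 2.5 0.0
      vertex 10.9 2.5 27.0
    endloop
  endfacet
  facet normal 0.5914 -0.8064 0.0000
    outer loop
      vertex 7.9 0.3 0.0
      vertex 10.9 2.5 27.0
      vertex 7.9 0.3 27.0
    endloop
  endfacet
  facet normal 0.9540 -0.2998 0.0000
    outer loop
      vertex 10.9 2.5 0.0
      vertex 12.0 6.0 0.0
      vertex 12.0 6.0 27.0
    endloop
  endfacet
  facet normal 0.9540 -0.2998 0.0000
    outer loop
      vertex 10.9 2.5 0.0
      vertex 12.0 6.0 27.0
      vertex 10.9 2.5 27.0
    endloop
  endfacet
endsolid part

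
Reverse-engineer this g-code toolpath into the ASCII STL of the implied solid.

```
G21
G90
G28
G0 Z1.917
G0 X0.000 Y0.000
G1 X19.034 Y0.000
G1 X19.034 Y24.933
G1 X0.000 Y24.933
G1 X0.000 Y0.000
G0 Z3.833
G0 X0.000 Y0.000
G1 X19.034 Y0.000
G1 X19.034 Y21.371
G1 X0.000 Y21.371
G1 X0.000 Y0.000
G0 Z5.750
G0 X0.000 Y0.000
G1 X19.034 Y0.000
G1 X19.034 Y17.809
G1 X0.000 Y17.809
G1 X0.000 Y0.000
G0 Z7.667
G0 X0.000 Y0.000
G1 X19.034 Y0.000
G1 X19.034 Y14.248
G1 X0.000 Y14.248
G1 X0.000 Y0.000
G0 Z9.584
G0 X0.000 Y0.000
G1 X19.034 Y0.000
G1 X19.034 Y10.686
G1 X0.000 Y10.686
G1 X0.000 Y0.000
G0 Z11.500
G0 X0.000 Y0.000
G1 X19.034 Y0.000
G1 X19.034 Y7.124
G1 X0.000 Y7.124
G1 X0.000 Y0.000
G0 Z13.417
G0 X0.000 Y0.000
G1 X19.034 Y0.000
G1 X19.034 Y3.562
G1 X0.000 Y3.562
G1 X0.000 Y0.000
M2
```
solid part
  facet normal 0.0000 0.0000 -1.0000
    outer loop
      vertex 19.034 28.495 0.000
      vertex 19.034 0.000 0.000
      vertex 0.000 0.000 0.000
    endloop
  endfacet
  facet normal 0.0000 0.0000 -1.0000
    outer loop
      vertex 0.000 28.495 0.000
      vertex 19.034 28.495 0.000
      vertex 0.000 0.000 0.000
    endloop
  endfacet
  facet normal 0.0000 -1.0000 0.0000
    outer loop
      vertex 0.000 0.000 0.000
      vertex 19.034 0.000 0.000
      vertex 19.034 0.000 15.334
    endloop
  endfacet
  facet normal 0.0000 -1.0000 0.0000
    outer loop
      vertex 0.000 0.000 0.000
      vertex 19.034 0.000 15.334
      vertex 0.000 0.000 15.334
    endloop
  endfacet
  facet normal 0.0000 0.4739 0.8806
    outer loop
      vertex 0.000 0.000 15.334
      vertex 19.034 0.000 15.334
      vertex 19.034 28.495 0.000
    endloop
  endfacet
  facet normal 0.0000 0.4739 0.8806
    outer loop
      vertex 0.000 0.000 15.334
      vertex 19.034 28.495 0.000
      vertex 0.000 28.495 0.000
    endloop
  endfacet
  facet normal -1.0000 0.0000 0.0000
    outer loop
      vertex 0.000 0.000 15.334
      vertex 0.000 28.495 0.000
      vertex 0.000 0.000 0.000
    endloop
  endfacet
  facet normal 1.0000 0.0000 0.0000
    outer loop
      vertex 19.034 0.000 0.000
      vertex 19.034 28.495 0.000
      vertex 19.034 0.000 15.334
    endloop
  endfacet
endsolid part

The G0 Z moves step by Δz≈1.917 mm. The G1 loops shrink linearly with z, so the solid tapers from its base footprint up to z≈15.3. Closing with a flat bottom cap and the tapered top and triangulating gives 8 facets — a wedge (ramp): 19 × 28.5 mm base, rising to 15.3 mm along the y=0 edge and sloping linearly to z=0 at y=28.5.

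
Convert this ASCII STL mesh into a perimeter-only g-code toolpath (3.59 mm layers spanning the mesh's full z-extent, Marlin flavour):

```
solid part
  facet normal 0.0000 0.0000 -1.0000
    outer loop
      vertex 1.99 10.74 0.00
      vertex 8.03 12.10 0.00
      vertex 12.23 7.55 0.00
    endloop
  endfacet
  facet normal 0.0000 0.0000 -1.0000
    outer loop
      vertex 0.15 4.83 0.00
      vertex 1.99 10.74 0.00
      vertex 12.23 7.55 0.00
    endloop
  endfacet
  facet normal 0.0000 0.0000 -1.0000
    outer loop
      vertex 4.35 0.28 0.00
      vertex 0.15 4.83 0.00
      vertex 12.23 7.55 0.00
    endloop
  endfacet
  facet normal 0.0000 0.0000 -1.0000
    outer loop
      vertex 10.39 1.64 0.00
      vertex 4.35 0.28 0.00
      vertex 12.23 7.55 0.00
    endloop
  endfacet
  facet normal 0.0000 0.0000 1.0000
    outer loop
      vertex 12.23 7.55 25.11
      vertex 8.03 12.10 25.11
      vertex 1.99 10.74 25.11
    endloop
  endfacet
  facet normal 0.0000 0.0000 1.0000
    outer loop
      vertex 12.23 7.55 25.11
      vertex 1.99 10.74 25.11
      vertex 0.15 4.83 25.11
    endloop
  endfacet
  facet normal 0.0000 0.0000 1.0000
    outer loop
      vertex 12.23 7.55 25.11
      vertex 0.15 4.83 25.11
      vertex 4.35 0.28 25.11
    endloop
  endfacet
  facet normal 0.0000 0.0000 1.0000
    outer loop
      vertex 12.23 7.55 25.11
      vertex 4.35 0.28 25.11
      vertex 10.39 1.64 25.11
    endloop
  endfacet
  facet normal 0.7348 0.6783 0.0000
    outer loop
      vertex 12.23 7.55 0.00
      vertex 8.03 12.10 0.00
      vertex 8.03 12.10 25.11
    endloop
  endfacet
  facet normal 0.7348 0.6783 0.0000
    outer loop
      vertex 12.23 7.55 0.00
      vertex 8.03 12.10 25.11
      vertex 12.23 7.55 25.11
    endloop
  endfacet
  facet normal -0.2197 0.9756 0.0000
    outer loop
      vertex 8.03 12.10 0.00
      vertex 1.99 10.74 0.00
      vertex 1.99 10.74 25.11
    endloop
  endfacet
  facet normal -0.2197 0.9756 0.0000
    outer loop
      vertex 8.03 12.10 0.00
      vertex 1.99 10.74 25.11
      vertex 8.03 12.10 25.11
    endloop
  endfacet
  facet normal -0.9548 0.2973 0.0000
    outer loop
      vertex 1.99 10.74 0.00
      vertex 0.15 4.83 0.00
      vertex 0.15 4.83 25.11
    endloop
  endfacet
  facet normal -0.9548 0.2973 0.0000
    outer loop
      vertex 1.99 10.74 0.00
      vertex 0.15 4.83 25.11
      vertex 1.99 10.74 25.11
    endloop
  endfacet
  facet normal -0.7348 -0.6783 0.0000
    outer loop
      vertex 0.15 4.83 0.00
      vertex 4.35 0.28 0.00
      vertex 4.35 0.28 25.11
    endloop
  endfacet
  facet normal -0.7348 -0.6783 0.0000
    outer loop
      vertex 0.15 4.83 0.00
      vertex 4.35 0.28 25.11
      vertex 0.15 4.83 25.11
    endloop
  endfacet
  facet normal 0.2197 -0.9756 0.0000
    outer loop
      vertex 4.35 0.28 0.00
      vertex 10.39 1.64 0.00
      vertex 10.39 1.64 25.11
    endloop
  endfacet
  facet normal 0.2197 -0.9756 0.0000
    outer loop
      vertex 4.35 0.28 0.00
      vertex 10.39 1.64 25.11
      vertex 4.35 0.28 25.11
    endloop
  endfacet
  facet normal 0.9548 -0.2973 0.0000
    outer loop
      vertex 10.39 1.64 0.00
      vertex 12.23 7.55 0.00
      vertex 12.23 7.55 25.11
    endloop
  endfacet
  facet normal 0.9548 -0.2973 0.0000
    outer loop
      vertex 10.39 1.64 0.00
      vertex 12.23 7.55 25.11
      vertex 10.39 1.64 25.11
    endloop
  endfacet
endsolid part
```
; perimeter-only toolpath
G21 ; units = mm
G90 ; absolute positioning
G28 ; home
; layer 1
G0 Z3.59
G0 X12.23 Y7.55
G1 X8.03 Y12.10
G1 X1.99 Y10.74
G1 X0.15 Y4.83
G1 X4.35 Y0.28
G1 X10.39 Y1.64
G1 X12.23 Y7.55
; layer 2
G0 Z7.17
G0 X12.23 Y7.55
G1 X8.03 Y12.10
G1 X1.99 Y10.74
G1 X0.15 Y4.83
G1 X4.35 Y0.28
G1 X10.39 Y1.64
G1 X12.23 Y7.55
; layer 3
G0 Z10.76
G0 X12.23 Y7.55
G1 X8.03 Y12.10
G1 X1.99 Y10.74
G1 X0.15 Y4.83
G1 X4.35 Y0.28
G1 X10.39 Y1.64
G1 X12.23 Y7.55
; layer 4
G0 Z14.35
G0 X12.23 Y7.55
G1 X8.03 Y12.10
G1 X1.99 Y10.74
G1 X0.15 Y4.83
G1 X4.35 Y0.28
G1 X10.39 Y1.64
G1 X12.23 Y7.55
; layer 5
G0 Z17.94
G0 X12.23 Y7.55
G1 X8.03 Y12.10
G1 X1.99 Y10.74
G1 X0.15 Y4.83
G1 X4.35 Y0.28
G1 X10.39 Y1.64
G1 X12.23 Y7.55
; layer 6
G0 Z21.52
G0 X12.23 Y7.55
G1 X8.03 Y12.10
G1 X1.99 Y10.74
G1 X0.15 Y4.83
G1 X4.35 Y0.28
G1 X10.39 Y1.64
G1 X12.23 Y7.55
; layer 7
G0 Z25.11
G0 X12.23 Y7.55
G1 X8.03 Y12.10
G1 X1.99 Y10.74
G1 X0.15 Y4.83
G1 X4.35 Y0.28
G1 X10.39 Y1.64
G1 X12.23 Y7.55
M2 ; end

The solid is a regular 6-sided prism (a cylinder approximated with 6 flat sides), circumscribed radius ≈ 6.19 mm, height ≈ 25.1 mm. Slicing at Δz = 3.59 mm — 7 equal slices spanning the solid's height, so layer i sits at z = i·h/7 — gives 7 non-empty perimeters. Each is a 6-segment closed polygon; G0 lifts to the layer z and rapids to the start vertex, then G1 traces the edges.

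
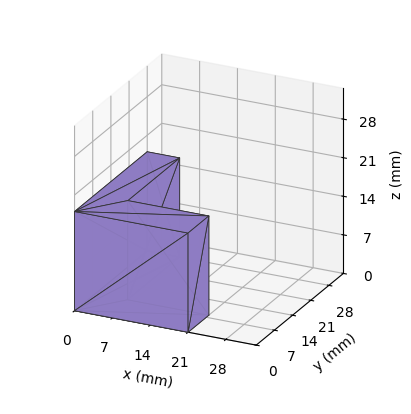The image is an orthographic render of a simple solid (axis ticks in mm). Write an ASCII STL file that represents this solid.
Reading the render: the shape is an L-shaped prism: outer 21 × 28 mm, arm thicknesses ≈ 8 mm (horizontal) and 6 mm (vertical), extruded 18 mm in z (dimensions read to the nearest mm from the axis ticks). For the STL, each face is triangulated and given an outward normal.

solid part
  facet normal 0.0000 0.0000 -1.0000
    outer loop
      vertex 21.00 8.00 0.00
      vertex 21.00 0.00 0.00
      vertex 0.00 0.00 0.00
    endloop
  endfacet
  facet normal 0.0000 0.0000 -1.0000
    outer loop
      vertex 6.00 8.00 0.00
      vertex 21.00 8.00 0.00
      vertex 0.00 0.00 0.00
    endloop
  endfacet
  facet normal 0.0000 0.0000 -1.0000
    outer loop
      vertex 6.00 28.00 0.00
      vertex 6.00 8.00 0.00
      vertex 0.00 0.00 0.00
    endloop
  endfacet
  facet normal 0.0000 0.0000 -1.0000
    outer loop
      vertex 0.00 28.00 0.00
      vertex 6.00 28.00 0.00
      vertex 0.00 0.00 0.00
    endloop
  endfacet
  facet normal 0.0000 0.0000 1.0000
    outer loop
      vertex 0.00 0.00 18.00
      vertex 21.00 0.00 18.00
      vertex 21.00 8.00 18.00
    endloop
  endfacet
  facet normal 0.0000 0.0000 1.0000
    outer loop
      vertex 0.00 0.00 18.00
      vertex 21.00 8.00 18.00
      vertex 6.00 8.00 18.00
    endloop
  endfacet
  facet normal 0.0000 0.0000 1.0000
    outer loop
      vertex 0.00 0.00 18.00
      vertex 6.00 8.00 18.00
      vertex 6.00 28.00 18.00
    endloop
  endfacet
  facet normal 0.0000 0.0000 1.0000
    outer loop
      vertex 0.00 0.00 18.00
      vertex 6.00 28.00 18.00
      vertex 0.00 28.00 18.00
    endloop
  endfacet
  facet normal 0.0000 -1.0000 0.0000
    outer loop
      vertex 0.00 0.00 0.00
      vertex 21.00 0.00 0.00
      vertex 21.00 0.00 18.00
    endloop
  endfacet
  facet normal 0.0000 -1.0000 0.0000
    outer loop
      vertex 0.00 0.00 0.00
      vertex 21.00 0.00 18.00
      vertex 0.00 0.00 18.00
    endloop
  endfacet
  facet normal 1.0000 0.0000 0.0000
    outer loop
      vertex 21.00 0.00 0.00
      vertex 21.00 8.00 0.00
      vertex 21.00 8.00 18.00
    endloop
  endfacet
  facet normal 1.0000 0.0000 0.0000
    outer loop
      vertex 21.00 0.00 0.00
      vertex 21.00 8.00 18.00
      vertex 21.00 0.00 18.00
    endloop
  endfacet
  facet normal 0.0000 1.0000 0.0000
    outer loop
      vertex 21.00 8.00 0.00
      vertex 6.00 8.00 0.00
      vertex 6.00 8.00 18.00
    endloop
  endfacet
  facet normal 0.0000 1.0000 0.0000
    outer loop
      vertex 21.00 8.00 0.00
      vertex 6.00 8.00 18.00
      vertex 21.00 8.00 18.00
    endloop
  endfacet
  facet normal 1.0000 0.0000 0.0000
    outer loop
      vertex 6.00 8.00 0.00
      vertex 6.00 28.00 0.00
      vertex 6.00 28.00 18.00
    endloop
  endfacet
  facet normal 1.0000 0.0000 0.0000
    outer loop
      vertex 6.00 8.00 0.00
      vertex 6.00 28.00 18.00
      vertex 6.00 8.00 18.00
    endloop
  endfacet
  facet normal 0.0000 1.0000 0.0000
    outer loop
      vertex 6.00 28.00 0.00
      vertex 0.00 28.00 0.00
      vertex 0.00 28.00 18.00
    endloop
  endfacet
  facet normal 0.0000 1.0000 0.0000
    outer loop
      vertex 6.00 28.00 0.00
      vertex 0.00 28.00 18.00
      vertex 6.00 28.00 18.00
    endloop
  endfacet
  facet normal -1.0000 0.0000 0.0000
    outer loop
      vertex 0.00 28.00 0.00
      vertex 0.00 0.00 0.00
      vertex 0.00 0.00 18.00
    endloop
  endfacet
  facet normal -1.0000 0.0000 0.0000
    outer loop
      vertex 0.00 28.00 0.00
      vertex 0.00 0.00 18.00
      vertex 0.00 28.00 18.00
    endloop
  endfacet
endsolid part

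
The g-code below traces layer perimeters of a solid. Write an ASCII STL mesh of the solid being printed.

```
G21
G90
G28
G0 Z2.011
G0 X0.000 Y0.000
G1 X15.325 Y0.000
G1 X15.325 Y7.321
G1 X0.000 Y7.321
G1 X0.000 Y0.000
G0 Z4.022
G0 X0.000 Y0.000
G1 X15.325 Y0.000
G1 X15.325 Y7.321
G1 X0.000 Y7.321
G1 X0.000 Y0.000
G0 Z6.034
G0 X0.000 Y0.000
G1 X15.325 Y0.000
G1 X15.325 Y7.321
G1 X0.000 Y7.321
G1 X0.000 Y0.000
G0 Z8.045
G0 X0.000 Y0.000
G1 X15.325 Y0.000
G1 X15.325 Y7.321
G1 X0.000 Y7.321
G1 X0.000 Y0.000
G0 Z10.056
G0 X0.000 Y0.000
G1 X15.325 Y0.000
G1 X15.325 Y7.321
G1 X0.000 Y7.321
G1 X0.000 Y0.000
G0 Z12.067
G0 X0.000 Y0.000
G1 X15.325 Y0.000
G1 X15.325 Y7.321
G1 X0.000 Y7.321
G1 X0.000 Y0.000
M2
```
solid part
  facet normal 0.0000 0.0000 -1.0000
    outer loop
      vertex 15.325 7.321 0.000
      vertex 15.325 0.000 0.000
      vertex 0.000 0.000 0.000
    endloop
  endfacet
  facet normal 0.0000 0.0000 -1.0000
    outer loop
      vertex 0.000 7.321 0.000
      vertex 15.325 7.321 0.000
      vertex 0.000 0.000 0.000
    endloop
  endfacet
  facet normal 0.0000 0.0000 1.0000
    outer loop
      vertex 0.000 0.000 12.067
      vertex 15.325 0.000 12.067
      vertex 15.325 7.321 12.067
    endloop
  endfacet
  facet normal 0.0000 0.0000 1.0000
    outer loop
      vertex 0.000 0.000 12.067
      vertex 15.325 7.321 12.067
      vertex 0.000 7.321 12.067
    endloop
  endfacet
  facet normal 0.0000 -1.0000 0.0000
    outer loop
      vertex 0.000 0.000 0.000
      vertex 15.325 0.000 0.000
      vertex 15.325 0.000 12.067
    endloop
  endfacet
  facet normal 0.0000 -1.0000 0.0000
    outer loop
      vertex 0.000 0.000 0.000
      vertex 15.325 0.000 12.067
      vertex 0.000 0.000 12.067
    endloop
  endfacet
  facet normal 0.0000 1.0000 0.0000
    outer loop
      vertex 15.325 7.321 12.067
      vertex 15.325 7.321 0.000
      vertex 0.000 7.321 0.000
    endloop
  endfacet
  facet normal 0.0000 1.0000 0.0000
    outer loop
      vertex 0.000 7.321 12.067
      vertex 15.325 7.321 12.067
      vertex 0.000 7.321 0.000
    endloop
  endfacet
  facet normal -1.0000 0.0000 0.0000
    outer loop
      vertex 0.000 7.321 12.067
      vertex 0.000 7.321 0.000
      vertex 0.000 0.000 0.000
    endloop
  endfacet
  facet normal -1.0000 0.0000 0.0000
    outer loop
      vertex 0.000 0.000 12.067
      vertex 0.000 7.321 12.067
      vertex 0.000 0.000 0.000
    endloop
  endfacet
  facet normal 1.0000 0.0000 0.0000
    outer loop
      vertex 15.325 0.000 0.000
      vertex 15.325 7.321 0.000
      vertex 15.325 7.321 12.067
    endloop
  endfacet
  facet normal 1.0000 0.0000 0.0000
    outer loop
      vertex 15.325 0.000 0.000
      vertex 15.325 7.321 12.067
      vertex 15.325 0.000 12.067
    endloop
  endfacet
endsolid part

The G0 Z moves step by Δz≈2.011 mm. Every layer's G1 loop is the same polygon, so the solid is a straight extrusion of it from z=0 to z≈12.1. Closing with flat bottom and top caps and triangulating gives 12 facets — a rectangular box, roughly 15.3 × 7.32 mm footprint and 12.1 mm tall.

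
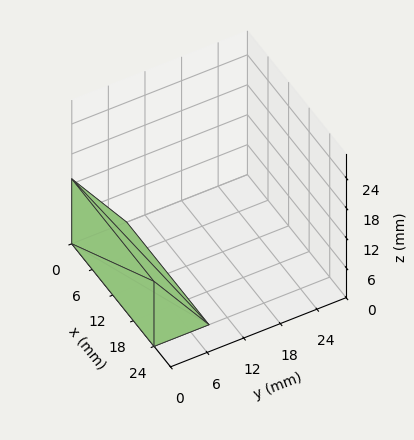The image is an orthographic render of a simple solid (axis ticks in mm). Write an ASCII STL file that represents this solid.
Reading the render: the shape is a wedge (ramp): 24 × 9 mm base, rising to 13 mm along the y=0 edge and sloping linearly to z=0 at y=9 (dimensions read to the nearest mm from the axis ticks). For the STL, each face is triangulated and given an outward normal.

solid part
  facet normal 0.0000 0.0000 -1.0000
    outer loop
      vertex 24.0 9.0 0.0
      vertex 24.0 0.0 0.0
      vertex 0.0 0.0 0.0
    endloop
  endfacet
  facet normal 0.0000 0.0000 -1.0000
    outer loop
      vertex 0.0 9.0 0.0
      vertex 24.0 9.0 0.0
      vertex 0.0 0.0 0.0
    endloop
  endfacet
  facet normal 0.0000 -1.0000 0.0000
    outer loop
      vertex 0.0 0.0 0.0
      vertex 24.0 0.0 0.0
      vertex 24.0 0.0 13.0
    endloop
  endfacet
  facet normal 0.0000 -1.0000 0.0000
    outer loop
      vertex 0.0 0.0 0.0
      vertex 24.0 0.0 13.0
      vertex 0.0 0.0 13.0
    endloop
  endfacet
  facet normal 0.0000 0.8222 0.5692
    outer loop
      vertex 0.0 0.0 13.0
      vertex 24.0 0.0 13.0
      vertex 24.0 9.0 0.0
    endloop
  endfacet
  facet normal 0.0000 0.8222 0.5692
    outer loop
      vertex 0.0 0.0 13.0
      vertex 24.0 9.0 0.0
      vertex 0.0 9.0 0.0
    endloop
  endfacet
  facet normal -1.0000 0.0000 0.0000
    outer loop
      vertex 0.0 0.0 13.0
      vertex 0.0 9.0 0.0
      vertex 0.0 0.0 0.0
    endloop
  endfacet
  facet normal 1.0000 0.0000 0.0000
    outer loop
      vertex 24.0 0.0 0.0
      vertex 24.0 9.0 0.0
      vertex 24.0 0.0 13.0
    endloop
  endfacet
endsolid part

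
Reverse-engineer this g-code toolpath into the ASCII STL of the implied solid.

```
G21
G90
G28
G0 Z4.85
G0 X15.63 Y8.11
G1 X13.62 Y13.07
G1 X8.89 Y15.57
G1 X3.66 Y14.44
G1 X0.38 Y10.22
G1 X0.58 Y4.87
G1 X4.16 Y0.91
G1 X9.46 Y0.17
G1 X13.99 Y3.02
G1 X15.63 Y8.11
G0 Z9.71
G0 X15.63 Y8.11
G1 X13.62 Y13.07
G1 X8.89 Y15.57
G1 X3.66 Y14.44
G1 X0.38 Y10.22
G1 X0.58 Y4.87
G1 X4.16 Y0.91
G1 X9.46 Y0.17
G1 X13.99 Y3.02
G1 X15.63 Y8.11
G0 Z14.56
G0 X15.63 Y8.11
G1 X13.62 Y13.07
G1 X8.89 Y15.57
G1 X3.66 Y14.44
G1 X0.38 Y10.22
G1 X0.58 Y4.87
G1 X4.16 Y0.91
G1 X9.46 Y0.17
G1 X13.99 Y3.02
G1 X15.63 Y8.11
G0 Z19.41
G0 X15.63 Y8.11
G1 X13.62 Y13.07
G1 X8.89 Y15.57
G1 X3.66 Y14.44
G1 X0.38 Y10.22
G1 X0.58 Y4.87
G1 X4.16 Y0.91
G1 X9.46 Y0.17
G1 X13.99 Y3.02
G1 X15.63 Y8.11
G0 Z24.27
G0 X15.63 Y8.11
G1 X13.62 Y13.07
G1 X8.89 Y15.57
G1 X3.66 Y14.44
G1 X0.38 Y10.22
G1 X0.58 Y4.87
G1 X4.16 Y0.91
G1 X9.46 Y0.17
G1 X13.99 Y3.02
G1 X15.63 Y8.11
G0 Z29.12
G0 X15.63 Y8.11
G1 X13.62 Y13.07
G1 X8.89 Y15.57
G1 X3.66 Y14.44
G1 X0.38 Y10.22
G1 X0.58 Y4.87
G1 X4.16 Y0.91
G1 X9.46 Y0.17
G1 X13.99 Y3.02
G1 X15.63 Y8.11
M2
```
solid part
  facet normal 0.0000 0.0000 -1.0000
    outer loop
      vertex 8.89 15.57 0.00
      vertex 13.62 13.07 0.00
      vertex 15.63 8.11 0.00
    endloop
  endfacet
  facet normal 0.0000 0.0000 -1.0000
    outer loop
      vertex 3.66 14.44 0.00
      vertex 8.89 15.57 0.00
      vertex 15.63 8.11 0.00
    endloop
  endfacet
  facet normal 0.0000 0.0000 -1.0000
    outer loop
      vertex 0.38 10.22 0.00
      vertex 3.66 14.44 0.00
      vertex 15.63 8.11 0.00
    endloop
  endfacet
  facet normal 0.0000 0.0000 -1.0000
    outer loop
      vertex 0.58 4.87 0.00
      vertex 0.38 10.22 0.00
      vertex 15.63 8.11 0.00
    endloop
  endfacet
  facet normal 0.0000 0.0000 -1.0000
    outer loop
      vertex 4.16 0.91 0.00
      vertex 0.58 4.87 0.00
      vertex 15.63 8.11 0.00
    endloop
  endfacet
  facet normal 0.0000 0.0000 -1.0000
    outer loop
      vertex 9.46 0.17 0.00
      vertex 4.16 0.91 0.00
      vertex 15.63 8.11 0.00
    endloop
  endfacet
  facet normal 0.0000 0.0000 -1.0000
    outer loop
      vertex 13.99 3.02 0.00
      vertex 9.46 0.17 0.00
      vertex 15.63 8.11 0.00
    endloop
  endfacet
  facet normal 0.0000 0.0000 1.0000
    outer loop
      vertex 15.63 8.11 29.12
      vertex 13.62 13.07 29.12
      vertex 8.89 15.57 29.12
    endloop
  endfacet
  facet normal 0.0000 0.0000 1.0000
    outer loop
      vertex 15.63 8.11 29.12
      vertex 8.89 15.57 29.12
      vertex 3.66 14.44 29.12
    endloop
  endfacet
  facet normal 0.0000 0.0000 1.0000
    outer loop
      vertex 15.63 8.11 29.12
      vertex 3.66 14.44 29.12
      vertex 0.38 10.22 29.12
    endloop
  endfacet
  facet normal 0.0000 0.0000 1.0000
    outer loop
      vertex 15.63 8.11 29.12
      vertex 0.38 10.22 29.12
      vertex 0.58 4.87 29.12
    endloop
  endfacet
  facet normal 0.0000 0.0000 1.0000
    outer loop
      vertex 15.63 8.11 29.12
      vertex 0.58 4.87 29.12
      vertex 4.16 0.91 29.12
    endloop
  endfacet
  facet normal 0.0000 0.0000 1.0000
    outer loop
      vertex 15.63 8.11 29.12
      vertex 4.16 0.91 29.12
      vertex 9.46 0.17 29.12
    endloop
  endfacet
  facet normal 0.0000 0.0000 1.0000
    outer loop
      vertex 15.63 8.11 29.12
      vertex 9.46 0.17 29.12
      vertex 13.99 3.02 29.12
    endloop
  endfacet
  facet normal 0.9268 0.3756 0.0000
    outer loop
      vertex 15.63 8.11 0.00
      vertex 13.62 13.07 0.00
      vertex 13.62 13.07 29.12
    endloop
  endfacet
  facet normal 0.9268 0.3756 0.0000
    outer loop
      vertex 15.63 8.11 0.00
      vertex 13.62 13.07 29.12
      vertex 15.63 8.11 29.12
    endloop
  endfacet
  facet normal 0.4673 0.8841 0.0000
    outer loop
      vertex 13.62 13.07 0.00
      vertex 8.89 15.57 0.00
      vertex 8.89 15.57 29.12
    endloop
  endfacet
  facet normal 0.4673 0.8841 0.0000
    outer loop
      vertex 13.62 13.07 0.00
      vertex 8.89 15.57 29.12
      vertex 13.62 13.07 29.12
    endloop
  endfacet
  facet normal -0.2112 0.9774 0.0000
    outer loop
      vertex 8.89 15.57 0.00
      vertex 3.66 14.44 0.00
      vertex 3.66 14.44 29.12
    endloop
  endfacet
  facet normal -0.2112 0.9774 0.0000
    outer loop
      vertex 8.89 15.57 0.00
      vertex 3.66 14.44 29.12
      vertex 8.89 15.57 29.12
    endloop
  endfacet
  facet normal -0.7896 0.6137 0.0000
    outer loop
      vertex 3.66 14.44 0.00
      vertex 0.38 10.22 0.00
      vertex 0.38 10.22 29.12
    endloop
  endfacet
  facet normal -0.7896 0.6137 0.0000
    outer loop
      vertex 3.66 14.44 0.00
      vertex 0.38 10.22 29.12
      vertex 3.66 14.44 29.12
    endloop
  endfacet
  facet normal -0.9993 -0.0374 0.0000
    outer loop
      vertex 0.38 10.22 0.00
      vertex 0.58 4.87 0.00
      vertex 0.58 4.87 29.12
    endloop
  endfacet
  facet normal -0.9993 -0.0374 0.0000
    outer loop
      vertex 0.38 10.22 0.00
      vertex 0.58 4.87 29.12
      vertex 0.38 10.22 29.12
    endloop
  endfacet
  facet normal -0.7418 -0.6706 0.0000
    outer loop
      vertex 0.58 4.87 0.00
      vertex 4.16 0.91 0.00
      vertex 4.16 0.91 29.12
    endloop
  endfacet
  facet normal -0.7418 -0.6706 0.0000
    outer loop
      vertex 0.58 4.87 0.00
      vertex 4.16 0.91 29.12
      vertex 0.58 4.87 29.12
    endloop
  endfacet
  facet normal -0.1383 -0.9904 0.0000
    outer loop
      vertex 4.16 0.91 0.00
      vertex 9.46 0.17 0.00
      vertex 9.46 0.17 29.12
    endloop
  endfacet
  facet normal -0.1383 -0.9904 0.0000
    outer loop
      vertex 4.16 0.91 0.00
      vertex 9.46 0.17 29.12
      vertex 4.16 0.91 29.12
    endloop
  endfacet
  facet normal 0.5325 -0.8464 0.0000
    outer loop
      vertex 9.46 0.17 0.00
      vertex 13.99 3.02 0.00
      vertex 13.99 3.02 29.12
    endloop
  endfacet
  facet normal 0.5325 -0.8464 0.0000
    outer loop
      vertex 9.46 0.17 0.00
      vertex 13.99 3.02 29.12
      vertex 9.46 0.17 29.12
    endloop
  endfacet
  facet normal 0.9518 -0.3067 0.0000
    outer loop
      vertex 13.99 3.02 0.00
      vertex 15.63 8.11 0.00
      vertex 15.63 8.11 29.12
    endloop
  endfacet
  facet normal 0.9518 -0.3067 0.0000
    outer loop
      vertex 13.99 3.02 0.00
      vertex 15.63 8.11 29.12
      vertex 13.99 3.02 29.12
    endloop
  endfacet
endsolid part

The G0 Z moves step by Δz≈4.85 mm. Every layer's G1 loop is the same polygon, so the solid is a straight extrusion of it from z=0 to z≈29.1. Closing with flat bottom and top caps and triangulating gives 32 facets — a regular 9-sided prism (a cylinder approximated with 9 flat sides), circumscribed radius ≈ 7.82 mm, height ≈ 29.1 mm.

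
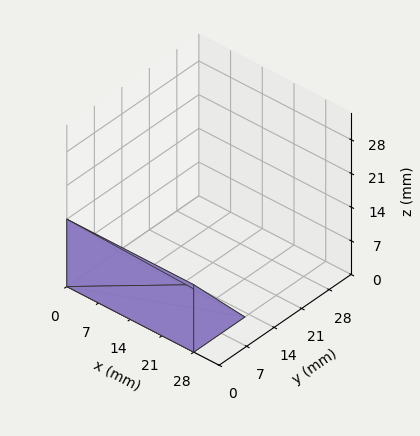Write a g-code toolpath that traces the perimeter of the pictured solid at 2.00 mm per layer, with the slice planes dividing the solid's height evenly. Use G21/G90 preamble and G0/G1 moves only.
Reading the render: the shape is a wedge (ramp): 28 × 13 mm base, rising to 14 mm along the y=0 edge and sloping linearly to z=0 at y=13 (dimensions read to the nearest mm from the axis ticks). For the g-code, the solid's height is divided into equal slices at the stated Δz and each level perimeter traced with G1 moves after a G0 lift.

; perimeter-only toolpath
G21 ; units = mm
G90 ; absolute positioning
G28 ; home
; layer 1
G0 Z2.00
G0 X0.00 Y0.00
G1 X28.00 Y0.00
G1 X28.00 Y11.14
G1 X0.00 Y11.14
G1 X0.00 Y0.00
; layer 2
G0 Z4.00
G0 X0.00 Y0.00
G1 X28.00 Y0.00
G1 X28.00 Y9.29
G1 X0.00 Y9.29
G1 X0.00 Y0.00
; layer 3
G0 Z6.00
G0 X0.00 Y0.00
G1 X28.00 Y0.00
G1 X28.00 Y7.43
G1 X0.00 Y7.43
G1 X0.00 Y0.00
; layer 4
G0 Z8.00
G0 X0.00 Y0.00
G1 X28.00 Y0.00
G1 X28.00 Y5.57
G1 X0.00 Y5.57
G1 X0.00 Y0.00
; layer 5
G0 Z10.00
G0 X0.00 Y0.00
G1 X28.00 Y0.00
G1 X28.00 Y3.71
G1 X0.00 Y3.71
G1 X0.00 Y0.00
; layer 6
G0 Z12.00
G0 X0.00 Y0.00
G1 X28.00 Y0.00
G1 X28.00 Y1.86
G1 X0.00 Y1.86
G1 X0.00 Y0.00
M2 ; end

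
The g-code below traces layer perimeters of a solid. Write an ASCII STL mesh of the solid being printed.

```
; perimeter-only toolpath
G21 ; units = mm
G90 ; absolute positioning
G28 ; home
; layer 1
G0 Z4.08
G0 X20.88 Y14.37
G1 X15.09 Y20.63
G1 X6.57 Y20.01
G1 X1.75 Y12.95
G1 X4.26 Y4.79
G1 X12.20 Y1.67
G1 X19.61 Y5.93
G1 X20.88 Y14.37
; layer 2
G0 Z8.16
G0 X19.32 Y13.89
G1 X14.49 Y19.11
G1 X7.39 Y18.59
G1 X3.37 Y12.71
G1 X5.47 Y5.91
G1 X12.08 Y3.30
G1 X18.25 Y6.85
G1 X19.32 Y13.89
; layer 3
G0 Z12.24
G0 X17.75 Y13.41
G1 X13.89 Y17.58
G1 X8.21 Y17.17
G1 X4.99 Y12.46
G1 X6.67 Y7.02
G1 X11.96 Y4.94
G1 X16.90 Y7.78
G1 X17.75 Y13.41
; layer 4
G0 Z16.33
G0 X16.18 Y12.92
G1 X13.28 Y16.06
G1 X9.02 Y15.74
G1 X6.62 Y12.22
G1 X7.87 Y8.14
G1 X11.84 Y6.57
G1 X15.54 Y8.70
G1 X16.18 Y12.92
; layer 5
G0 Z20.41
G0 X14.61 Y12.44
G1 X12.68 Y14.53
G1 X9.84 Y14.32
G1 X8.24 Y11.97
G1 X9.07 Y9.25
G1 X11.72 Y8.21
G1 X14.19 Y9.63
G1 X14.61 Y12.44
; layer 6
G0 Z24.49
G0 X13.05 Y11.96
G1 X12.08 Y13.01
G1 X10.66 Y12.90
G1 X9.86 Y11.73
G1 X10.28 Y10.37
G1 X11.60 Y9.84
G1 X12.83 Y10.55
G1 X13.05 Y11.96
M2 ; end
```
solid part
  facet normal 0.0000 0.0000 -1.0000
    outer loop
      vertex 5.75 21.43 0.00
      vertex 15.69 22.16 0.00
      vertex 22.45 14.85 0.00
    endloop
  endfacet
  facet normal 0.0000 0.0000 -1.0000
    outer loop
      vertex 0.13 13.20 0.00
      vertex 5.75 21.43 0.00
      vertex 22.45 14.85 0.00
    endloop
  endfacet
  facet normal 0.0000 0.0000 -1.0000
    outer loop
      vertex 3.06 3.68 0.00
      vertex 0.13 13.20 0.00
      vertex 22.45 14.85 0.00
    endloop
  endfacet
  facet normal 0.0000 0.0000 -1.0000
    outer loop
      vertex 12.32 0.03 0.00
      vertex 3.06 3.68 0.00
      vertex 22.45 14.85 0.00
    endloop
  endfacet
  facet normal 0.0000 0.0000 -1.0000
    outer loop
      vertex 20.96 5.00 0.00
      vertex 12.32 0.03 0.00
      vertex 22.45 14.85 0.00
    endloop
  endfacet
  facet normal 0.6903 0.6384 0.3404
    outer loop
      vertex 22.45 14.85 0.00
      vertex 15.69 22.16 0.00
      vertex 11.48 11.48 28.57
    endloop
  endfacet
  facet normal -0.0689 0.9378 0.3404
    outer loop
      vertex 15.69 22.16 0.00
      vertex 5.75 21.43 0.00
      vertex 11.48 11.48 28.57
    endloop
  endfacet
  facet normal -0.7765 0.5302 0.3404
    outer loop
      vertex 5.75 21.43 0.00
      vertex 0.13 13.20 0.00
      vertex 11.48 11.48 28.57
    endloop
  endfacet
  facet normal -0.8987 -0.2766 0.3404
    outer loop
      vertex 0.13 13.20 0.00
      vertex 3.06 3.68 0.00
      vertex 11.48 11.48 28.57
    endloop
  endfacet
  facet normal -0.3448 -0.8748 0.3404
    outer loop
      vertex 3.06 3.68 0.00
      vertex 12.32 0.03 0.00
      vertex 11.48 11.48 28.57
    endloop
  endfacet
  facet normal 0.4688 -0.8150 0.3404
    outer loop
      vertex 12.32 0.03 0.00
      vertex 20.96 5.00 0.00
      vertex 11.48 11.48 28.57
    endloop
  endfacet
  facet normal 0.9297 -0.1406 0.3404
    outer loop
      vertex 20.96 5.00 0.00
      vertex 22.45 14.85 0.00
      vertex 11.48 11.48 28.57
    endloop
  endfacet
endsolid part

The G0 Z moves step by Δz≈4.08 mm. The G1 loops shrink linearly with z, so the solid tapers from its base footprint up to z≈28.6. Closing with a flat bottom cap and the tapered top and triangulating gives 12 facets — a regular 7-sided pyramid, base circumscribed radius ≈ 11.5 mm, apex at z ≈ 28.6 mm.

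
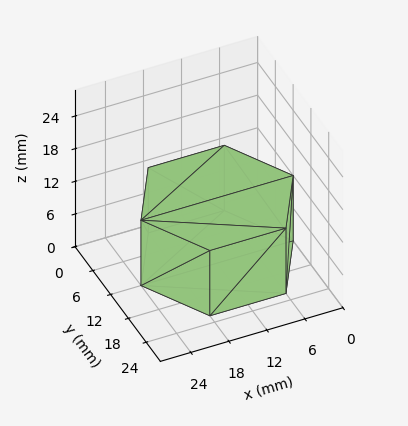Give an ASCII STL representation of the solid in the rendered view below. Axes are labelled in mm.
Reading the render: the shape is a regular 6-sided prism (a cylinder approximated with 6 flat sides), circumscribed radius ≈ 12 mm, height ≈ 12 mm (dimensions read to the nearest mm from the axis ticks). For the STL, each face is triangulated and given an outward normal.

solid part
  facet normal 0.0000 0.0000 -1.0000
    outer loop
      vertex 6.0 22.4 0.0
      vertex 18.0 22.4 0.0
      vertex 24.0 12.0 0.0
    endloop
  endfacet
  facet normal 0.0000 0.0000 -1.0000
    outer loop
      vertex 0.0 12.0 0.0
      vertex 6.0 22.4 0.0
      vertex 24.0 12.0 0.0
    endloop
  endfacet
  facet normal 0.0000 0.0000 -1.0000
    outer loop
      vertex 6.0 1.6 0.0
      vertex 0.0 12.0 0.0
      vertex 24.0 12.0 0.0
    endloop
  endfacet
  facet normal 0.0000 0.0000 -1.0000
    outer loop
      vertex 18.0 1.6 0.0
      vertex 6.0 1.6 0.0
      vertex 24.0 12.0 0.0
    endloop
  endfacet
  facet normal 0.0000 0.0000 1.0000
    outer loop
      vertex 24.0 12.0 12.0
      vertex 18.0 22.4 12.0
      vertex 6.0 22.4 12.0
    endloop
  endfacet
  facet normal 0.0000 0.0000 1.0000
    outer loop
      vertex 24.0 12.0 12.0
      vertex 6.0 22.4 12.0
      vertex 0.0 12.0 12.0
    endloop
  endfacet
  facet normal 0.0000 0.0000 1.0000
    outer loop
      vertex 24.0 12.0 12.0
      vertex 0.0 12.0 12.0
      vertex 6.0 1.6 12.0
    endloop
  endfacet
  facet normal 0.0000 0.0000 1.0000
    outer loop
      vertex 24.0 12.0 12.0
      vertex 6.0 1.6 12.0
      vertex 18.0 1.6 12.0
    endloop
  endfacet
  facet normal 0.8662 0.4997 0.0000
    outer loop
      vertex 24.0 12.0 0.0
      vertex 18.0 22.4 0.0
      vertex 18.0 22.4 12.0
    endloop
  endfacet
  facet normal 0.8662 0.4997 0.0000
    outer loop
      vertex 24.0 12.0 0.0
      vertex 18.0 22.4 12.0
      vertex 24.0 12.0 12.0
    endloop
  endfacet
  facet normal 0.0000 1.0000 0.0000
    outer loop
      vertex 18.0 22.4 0.0
      vertex 6.0 22.4 0.0
      vertex 6.0 22.4 12.0
    endloop
  endfacet
  facet normal 0.0000 1.0000 0.0000
    outer loop
      vertex 18.0 22.4 0.0
      vertex 6.0 22.4 12.0
      vertex 18.0 22.4 12.0
    endloop
  endfacet
  facet normal -0.8662 0.4997 0.0000
    outer loop
      vertex 6.0 22.4 0.0
      vertex 0.0 12.0 0.0
      vertex 0.0 12.0 12.0
    endloop
  endfacet
  facet normal -0.8662 0.4997 0.0000
    outer loop
      vertex 6.0 22.4 0.0
      vertex 0.0 12.0 12.0
      vertex 6.0 22.4 12.0
    endloop
  endfacet
  facet normal -0.8662 -0.4997 0.0000
    outer loop
      vertex 0.0 12.0 0.0
      vertex 6.0 1.6 0.0
      vertex 6.0 1.6 12.0
    endloop
  endfacet
  facet normal -0.8662 -0.4997 0.0000
    outer loop
      vertex 0.0 12.0 0.0
      vertex 6.0 1.6 12.0
      vertex 0.0 12.0 12.0
    endloop
  endfacet
  facet normal 0.0000 -1.0000 0.0000
    outer loop
      vertex 6.0 1.6 0.0
      vertex 18.0 1.6 0.0
      vertex 18.0 1.6 12.0
    endloop
  endfacet
  facet normal 0.0000 -1.0000 0.0000
    outer loop
      vertex 6.0 1.6 0.0
      vertex 18.0 1.6 12.0
      vertex 6.0 1.6 12.0
    endloop
  endfacet
  facet normal 0.8662 -0.4997 0.0000
    outer loop
      vertex 18.0 1.6 0.0
      vertex 24.0 12.0 0.0
      vertex 24.0 12.0 12.0
    endloop
  endfacet
  facet normal 0.8662 -0.4997 0.0000
    outer loop
      vertex 18.0 1.6 0.0
      vertex 24.0 12.0 12.0
      vertex 18.0 1.6 12.0
    endloop
  endfacet
endsolid part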